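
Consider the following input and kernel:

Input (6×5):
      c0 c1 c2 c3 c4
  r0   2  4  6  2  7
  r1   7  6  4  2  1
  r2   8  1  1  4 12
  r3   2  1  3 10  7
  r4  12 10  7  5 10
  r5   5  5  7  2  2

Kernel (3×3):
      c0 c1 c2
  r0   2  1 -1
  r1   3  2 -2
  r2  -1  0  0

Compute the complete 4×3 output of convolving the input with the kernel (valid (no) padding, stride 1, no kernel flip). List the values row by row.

19 33 20
38 10 -7
6 -22 2
39 24 13

Output[0,0]: The receptive field on the input at this output position is [2 4 6 / 7 6 4 / 8 1 1]. Elementwise product with the kernel and sum: 2·2 + 4·1 + 6·-1 + 7·3 + 6·2 + 4·-2 + 8·-1.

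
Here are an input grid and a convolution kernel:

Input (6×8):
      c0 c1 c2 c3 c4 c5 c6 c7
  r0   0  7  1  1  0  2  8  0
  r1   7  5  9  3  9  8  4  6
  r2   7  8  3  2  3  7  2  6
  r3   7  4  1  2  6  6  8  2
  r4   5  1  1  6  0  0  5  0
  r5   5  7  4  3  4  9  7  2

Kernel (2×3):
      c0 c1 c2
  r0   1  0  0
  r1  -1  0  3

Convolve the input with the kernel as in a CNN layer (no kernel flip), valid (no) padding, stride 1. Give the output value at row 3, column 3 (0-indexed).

-4

The receptive field on the input at this output position is [2 6 6 / 6 0 0]. Elementwise product with the kernel and sum: 2·1 + 6·-1 + 0·3.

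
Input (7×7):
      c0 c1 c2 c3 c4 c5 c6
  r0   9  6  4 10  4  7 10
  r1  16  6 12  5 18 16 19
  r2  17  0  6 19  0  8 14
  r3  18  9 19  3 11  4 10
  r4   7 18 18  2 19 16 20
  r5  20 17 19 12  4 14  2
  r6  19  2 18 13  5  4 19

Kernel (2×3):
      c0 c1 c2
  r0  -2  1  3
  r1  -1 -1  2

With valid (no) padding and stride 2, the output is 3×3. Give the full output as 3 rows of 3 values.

Output[0,0]: The receptive field on the input at this output position is [9 6 4 / 16 6 12]. Elementwise product with the kernel and sum: 9·-2 + 6·1 + 4·3 + 16·-1 + 6·-1 + 12·2.
Output[0,1]: The receptive field on the input at this output position is [4 10 4 / 12 5 18]. Elementwise product with the kernel and sum: 4·-2 + 10·1 + 4·3 + 12·-1 + 5·-1 + 18·2.

2 33 33
-5 7 55
59 0 24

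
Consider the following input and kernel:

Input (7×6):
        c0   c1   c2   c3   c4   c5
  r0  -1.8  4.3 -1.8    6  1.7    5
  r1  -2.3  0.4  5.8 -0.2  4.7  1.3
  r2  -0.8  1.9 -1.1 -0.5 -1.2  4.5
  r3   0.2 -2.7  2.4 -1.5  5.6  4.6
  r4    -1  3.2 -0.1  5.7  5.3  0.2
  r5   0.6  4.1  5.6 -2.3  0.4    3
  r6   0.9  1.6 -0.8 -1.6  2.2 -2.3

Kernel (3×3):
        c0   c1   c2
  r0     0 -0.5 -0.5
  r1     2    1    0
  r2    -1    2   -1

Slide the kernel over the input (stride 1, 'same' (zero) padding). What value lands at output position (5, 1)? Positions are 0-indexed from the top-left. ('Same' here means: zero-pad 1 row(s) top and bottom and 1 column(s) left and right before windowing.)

The receptive field on the zero-padded input at this output position is [-1 3.2 -0.1 / 0.6 4.1 5.6 / 0.9 1.6 -0.8]. Elementwise product with the kernel and sum: 3.2·-0.5 + -0.1·-0.5 + 0.6·2 + 4.1·1 + 0.9·-1 + 1.6·2 + -0.8·-1.

6.85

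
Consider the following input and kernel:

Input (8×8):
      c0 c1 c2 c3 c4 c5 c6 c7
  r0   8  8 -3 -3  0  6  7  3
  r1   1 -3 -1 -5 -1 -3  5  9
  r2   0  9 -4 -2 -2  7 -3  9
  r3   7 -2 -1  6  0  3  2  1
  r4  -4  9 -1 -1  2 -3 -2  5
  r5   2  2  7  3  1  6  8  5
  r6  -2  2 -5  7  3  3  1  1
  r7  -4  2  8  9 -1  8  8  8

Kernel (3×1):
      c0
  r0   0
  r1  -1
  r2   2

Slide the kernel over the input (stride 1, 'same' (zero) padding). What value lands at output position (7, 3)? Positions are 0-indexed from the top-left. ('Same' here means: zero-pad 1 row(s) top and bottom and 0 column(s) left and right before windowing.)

-9

The receptive field on the zero-padded input at this output position is [7 / 9 / 0]. Elementwise product with the kernel and sum: 9·-1 + 0·2.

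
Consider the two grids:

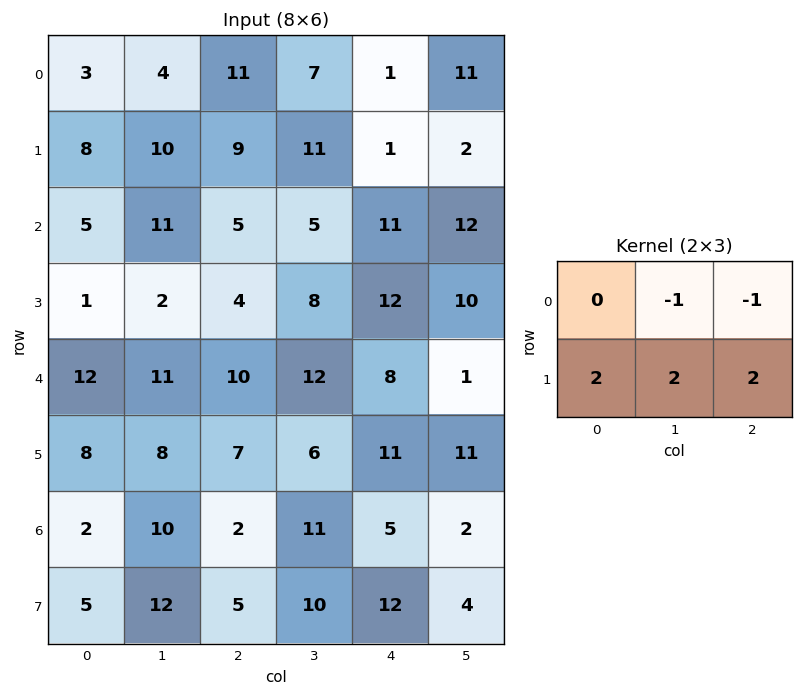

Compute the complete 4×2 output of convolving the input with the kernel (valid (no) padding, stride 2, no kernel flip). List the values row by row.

39 34
-2 32
25 28
32 38

Output[0,0]: The receptive field on the input at this output position is [3 4 11 / 8 10 9]. Elementwise product with the kernel and sum: 4·-1 + 11·-1 + 8·2 + 10·2 + 9·2.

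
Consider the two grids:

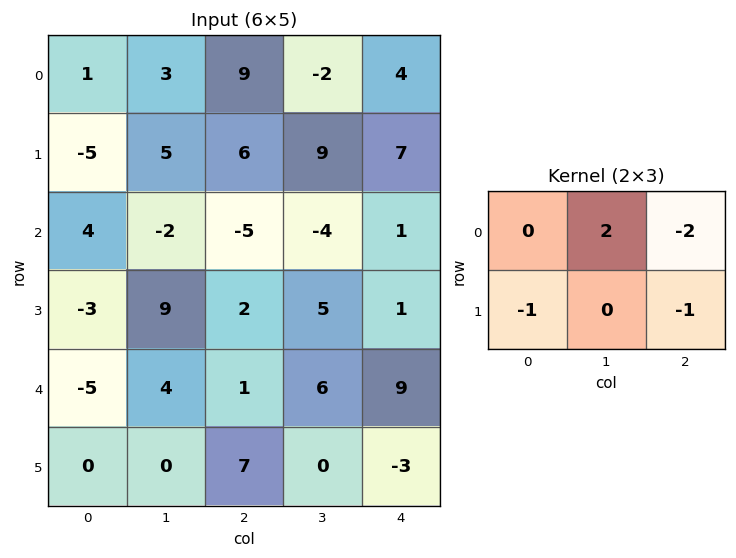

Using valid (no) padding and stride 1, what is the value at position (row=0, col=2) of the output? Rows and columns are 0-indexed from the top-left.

-25

The receptive field on the input at this output position is [9 -2 4 / 6 9 7]. Elementwise product with the kernel and sum: -2·2 + 4·-2 + 6·-1 + 7·-1.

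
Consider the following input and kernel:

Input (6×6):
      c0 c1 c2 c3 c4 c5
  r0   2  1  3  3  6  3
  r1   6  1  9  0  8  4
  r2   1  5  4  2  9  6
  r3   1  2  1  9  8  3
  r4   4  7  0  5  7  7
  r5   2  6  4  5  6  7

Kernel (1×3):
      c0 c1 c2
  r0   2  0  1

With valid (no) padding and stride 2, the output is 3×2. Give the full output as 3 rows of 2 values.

Output[0,0]: The receptive field on the input at this output position is [2 1 3]. Elementwise product with the kernel and sum: 2·2 + 3·1.

7 12
6 17
8 7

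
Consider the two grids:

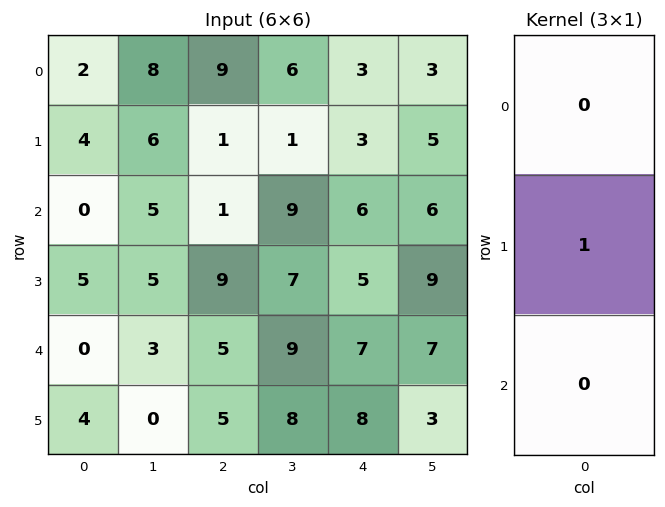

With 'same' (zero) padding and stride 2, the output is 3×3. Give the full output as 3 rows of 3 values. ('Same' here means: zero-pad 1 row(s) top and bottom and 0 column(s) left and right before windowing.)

Output[0,0]: The receptive field on the zero-padded input at this output position is [0 / 2 / 4]. Elementwise product with the kernel and sum: 2·1.

2 9 3
0 1 6
0 5 7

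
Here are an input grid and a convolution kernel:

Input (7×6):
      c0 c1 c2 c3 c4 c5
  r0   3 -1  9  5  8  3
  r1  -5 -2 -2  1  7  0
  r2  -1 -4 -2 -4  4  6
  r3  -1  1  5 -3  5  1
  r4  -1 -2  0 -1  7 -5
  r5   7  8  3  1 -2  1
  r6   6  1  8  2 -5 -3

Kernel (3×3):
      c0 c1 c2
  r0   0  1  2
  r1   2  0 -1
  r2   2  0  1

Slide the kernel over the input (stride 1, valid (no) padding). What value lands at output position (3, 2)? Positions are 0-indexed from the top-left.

4

The receptive field on the input at this output position is [5 -3 5 / 0 -1 7 / 3 1 -2]. Elementwise product with the kernel and sum: -3·1 + 5·2 + 0·2 + 7·-1 + 3·2 + -2·1.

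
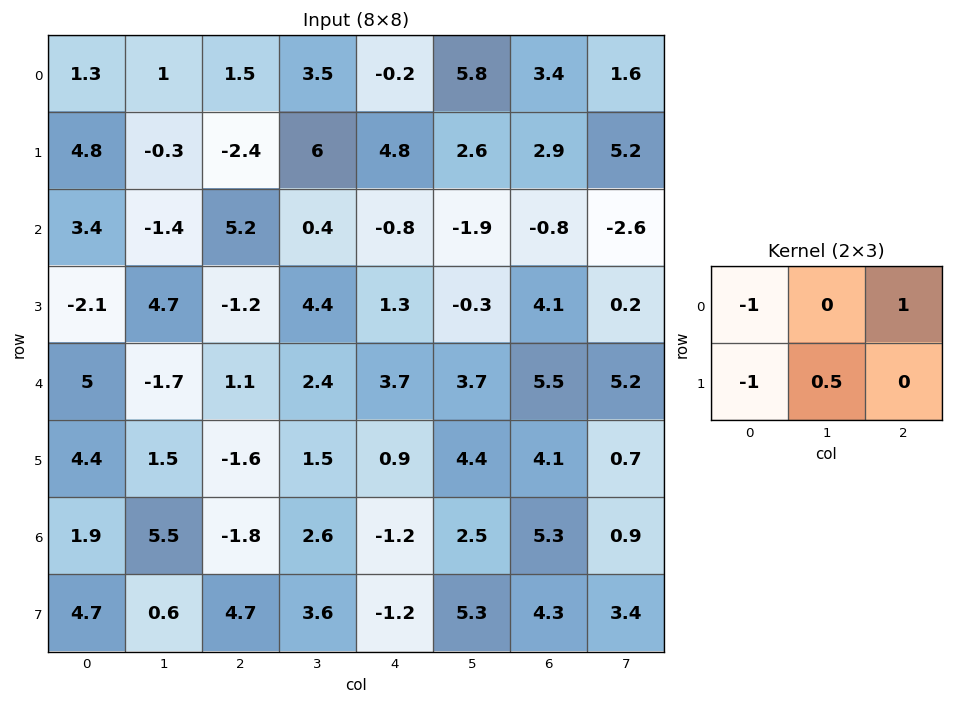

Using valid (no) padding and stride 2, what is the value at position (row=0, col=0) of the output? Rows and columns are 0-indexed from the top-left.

-4.75

The receptive field on the input at this output position is [1.3 1 1.5 / 4.8 -0.3 -2.4]. Elementwise product with the kernel and sum: 1.3·-1 + 1.5·1 + 4.8·-1 + -0.3·0.5.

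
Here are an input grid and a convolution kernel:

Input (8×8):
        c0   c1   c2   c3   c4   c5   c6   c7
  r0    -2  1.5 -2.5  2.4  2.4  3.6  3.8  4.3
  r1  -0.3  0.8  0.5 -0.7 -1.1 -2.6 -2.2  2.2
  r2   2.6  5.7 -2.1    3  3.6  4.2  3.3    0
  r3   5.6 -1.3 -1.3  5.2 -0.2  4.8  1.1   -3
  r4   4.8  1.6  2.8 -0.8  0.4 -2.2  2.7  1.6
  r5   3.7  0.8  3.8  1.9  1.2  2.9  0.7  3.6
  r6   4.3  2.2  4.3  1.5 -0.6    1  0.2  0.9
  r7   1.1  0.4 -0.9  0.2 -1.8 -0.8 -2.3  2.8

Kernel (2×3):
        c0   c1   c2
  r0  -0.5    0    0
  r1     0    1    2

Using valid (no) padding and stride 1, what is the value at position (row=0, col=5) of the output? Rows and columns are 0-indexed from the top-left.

0.4

The receptive field on the input at this output position is [3.6 3.8 4.3 / -2.6 -2.2 2.2]. Elementwise product with the kernel and sum: 3.6·-0.5 + -2.2·1 + 2.2·2.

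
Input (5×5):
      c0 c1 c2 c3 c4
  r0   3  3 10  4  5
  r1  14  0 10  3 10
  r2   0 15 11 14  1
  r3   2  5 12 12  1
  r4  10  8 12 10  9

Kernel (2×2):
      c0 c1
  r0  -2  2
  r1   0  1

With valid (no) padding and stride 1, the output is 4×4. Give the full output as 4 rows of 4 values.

Output[0,0]: The receptive field on the input at this output position is [3 3 / 14 0]. Elementwise product with the kernel and sum: 3·-2 + 3·2 + 0·1.

0 24 -9 12
-13 31 0 15
35 4 18 -25
14 26 10 -13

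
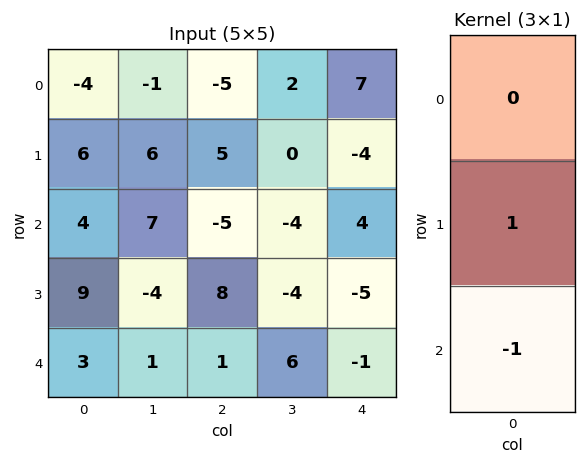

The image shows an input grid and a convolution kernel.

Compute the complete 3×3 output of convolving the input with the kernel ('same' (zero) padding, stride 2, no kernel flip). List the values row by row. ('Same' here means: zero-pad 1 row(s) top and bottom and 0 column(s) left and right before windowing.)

Output[0,0]: The receptive field on the zero-padded input at this output position is [0 / -4 / 6]. Elementwise product with the kernel and sum: -4·1 + 6·-1.

-10 -10 11
-5 -13 9
3 1 -1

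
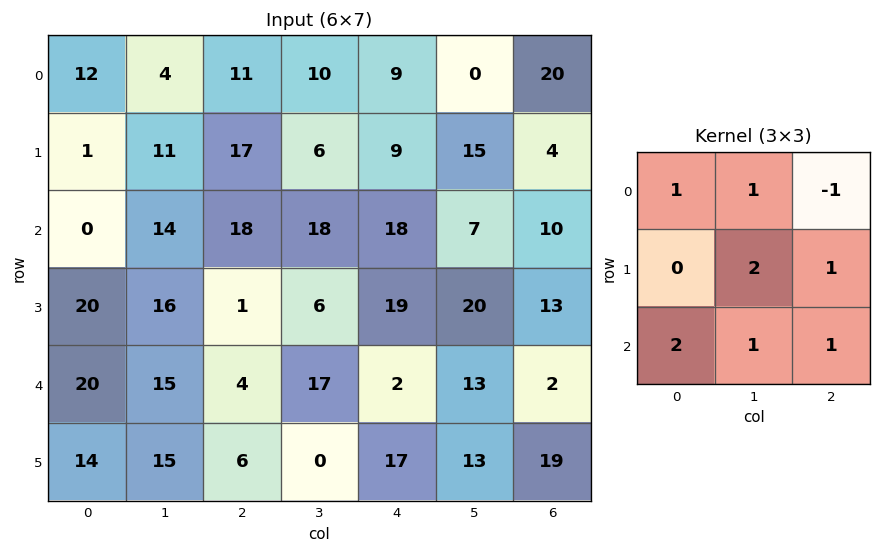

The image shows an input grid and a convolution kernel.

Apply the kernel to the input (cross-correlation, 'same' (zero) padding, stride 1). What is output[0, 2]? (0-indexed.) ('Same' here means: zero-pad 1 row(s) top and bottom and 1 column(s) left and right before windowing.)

The receptive field on the zero-padded input at this output position is [0 0 0 / 4 11 10 / 11 17 6]. Elementwise product with the kernel and sum: 0·1 + 0·1 + 0·-1 + 11·2 + 10·1 + 11·2 + 17·1 + 6·1.

77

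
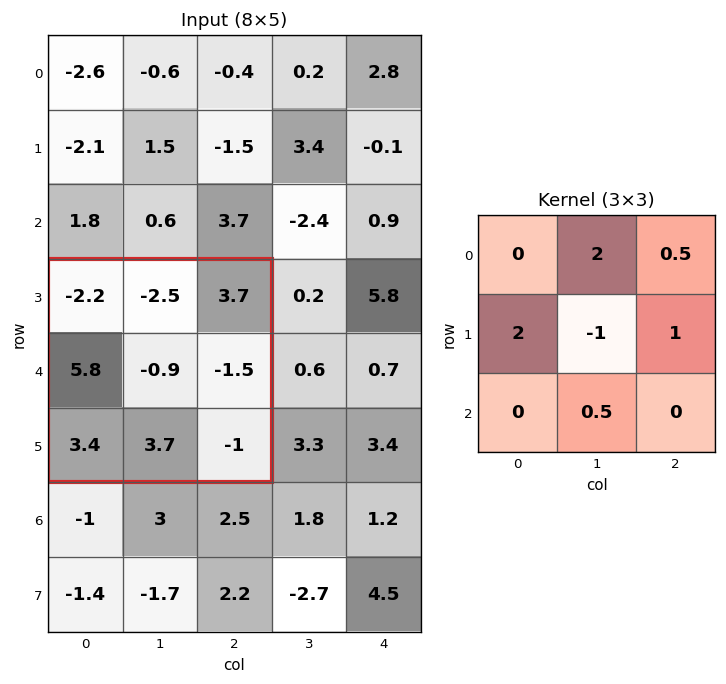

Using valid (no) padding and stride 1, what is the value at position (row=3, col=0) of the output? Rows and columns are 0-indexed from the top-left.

9.7

The receptive field on the input at this output position is [-2.2 -2.5 3.7 / 5.8 -0.9 -1.5 / 3.4 3.7 -1]. Elementwise product with the kernel and sum: -2.5·2 + 3.7·0.5 + 5.8·2 + -0.9·-1 + -1.5·1 + 3.7·0.5.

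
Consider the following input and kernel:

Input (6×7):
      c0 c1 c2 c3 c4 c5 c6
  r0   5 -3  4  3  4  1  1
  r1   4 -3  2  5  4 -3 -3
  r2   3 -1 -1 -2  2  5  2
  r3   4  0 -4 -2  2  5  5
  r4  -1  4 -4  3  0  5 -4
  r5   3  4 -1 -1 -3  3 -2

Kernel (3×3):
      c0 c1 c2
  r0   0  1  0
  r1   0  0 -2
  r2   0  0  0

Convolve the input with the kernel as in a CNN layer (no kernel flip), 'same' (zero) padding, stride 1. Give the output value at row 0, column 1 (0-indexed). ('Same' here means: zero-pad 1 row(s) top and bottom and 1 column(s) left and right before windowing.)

-8

The receptive field on the zero-padded input at this output position is [0 0 0 / 5 -3 4 / 4 -3 2]. Elementwise product with the kernel and sum: 0·1 + 4·-2.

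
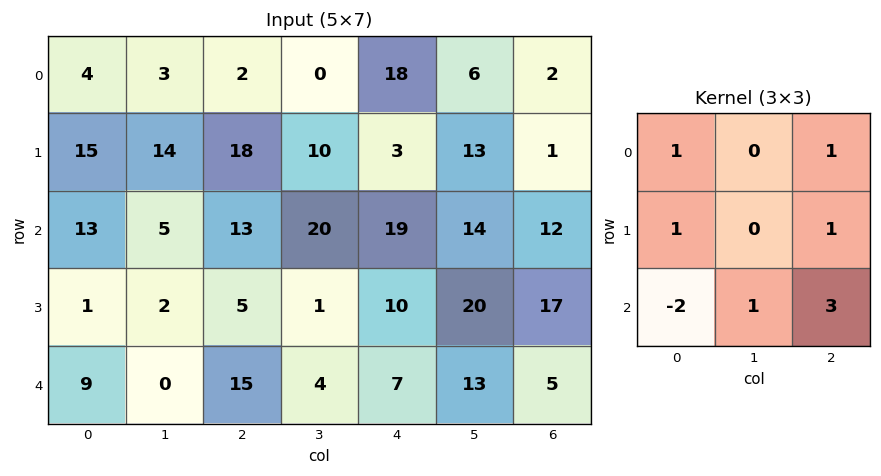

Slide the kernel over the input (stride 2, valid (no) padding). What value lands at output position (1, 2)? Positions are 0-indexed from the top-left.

The receptive field on the input at this output position is [19 14 12 / 10 20 17 / 7 13 5]. Elementwise product with the kernel and sum: 19·1 + 12·1 + 10·1 + 17·1 + 7·-2 + 13·1 + 5·3.

72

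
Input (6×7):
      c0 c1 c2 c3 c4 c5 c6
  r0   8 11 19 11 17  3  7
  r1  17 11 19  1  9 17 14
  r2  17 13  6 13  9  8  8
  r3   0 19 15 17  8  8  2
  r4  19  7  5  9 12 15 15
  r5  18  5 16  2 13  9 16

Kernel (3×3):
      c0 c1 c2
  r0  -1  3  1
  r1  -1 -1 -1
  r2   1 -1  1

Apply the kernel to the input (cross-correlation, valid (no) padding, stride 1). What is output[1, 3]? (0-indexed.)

The receptive field on the input at this output position is [1 9 17 / 13 9 8 / 17 8 8]. Elementwise product with the kernel and sum: 1·-1 + 9·3 + 17·1 + 13·-1 + 9·-1 + 8·-1 + 17·1 + 8·-1 + 8·1.

30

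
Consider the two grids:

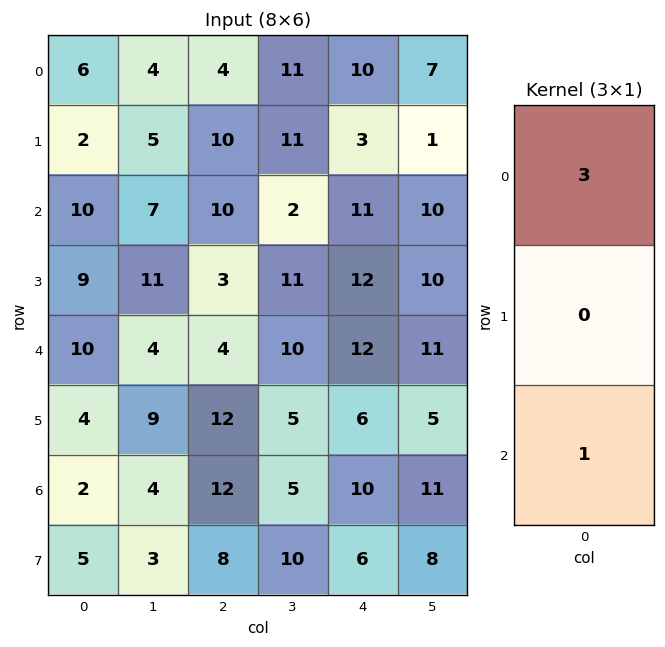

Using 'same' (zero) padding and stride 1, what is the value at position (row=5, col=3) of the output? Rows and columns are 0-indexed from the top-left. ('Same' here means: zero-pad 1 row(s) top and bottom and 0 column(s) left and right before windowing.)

35

The receptive field on the zero-padded input at this output position is [10 / 5 / 5]. Elementwise product with the kernel and sum: 10·3 + 5·1.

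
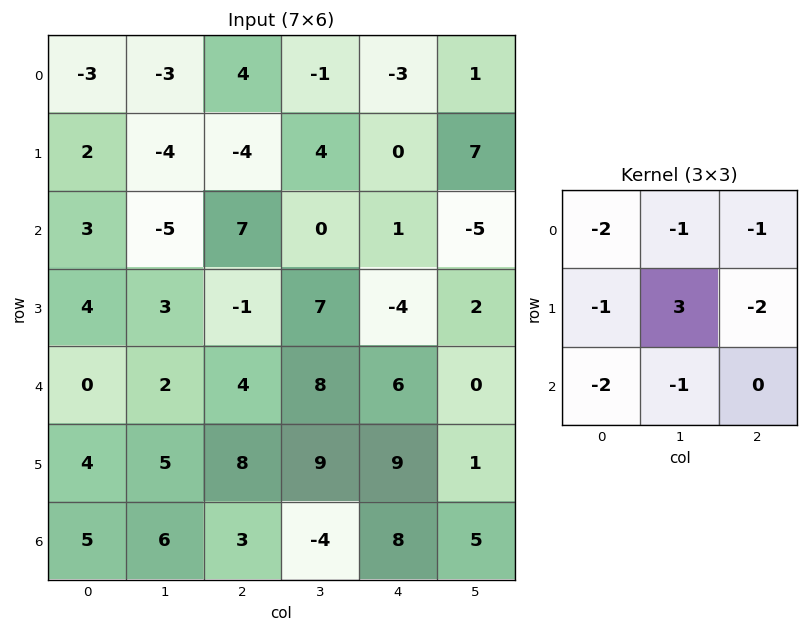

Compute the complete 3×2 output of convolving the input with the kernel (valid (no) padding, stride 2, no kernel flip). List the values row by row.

Output[0,0]: The receptive field on the input at this output position is [-3 -3 4 / 2 -4 -4 / 3 -5 7]. Elementwise product with the kernel and sum: -3·-2 + -3·-1 + 4·-1 + 2·-1 + -4·3 + -4·-2 + 3·-2 + -5·-1.
Output[0,1]: The receptive field on the input at this output position is [4 -1 -3 / -4 4 0 / 7 0 1]. Elementwise product with the kernel and sum: 4·-2 + -1·-1 + -3·-1 + -4·-1 + 4·3 + 0·-2 + 7·-2 + 0·-1.

-2 -2
-3 -1
-27 -23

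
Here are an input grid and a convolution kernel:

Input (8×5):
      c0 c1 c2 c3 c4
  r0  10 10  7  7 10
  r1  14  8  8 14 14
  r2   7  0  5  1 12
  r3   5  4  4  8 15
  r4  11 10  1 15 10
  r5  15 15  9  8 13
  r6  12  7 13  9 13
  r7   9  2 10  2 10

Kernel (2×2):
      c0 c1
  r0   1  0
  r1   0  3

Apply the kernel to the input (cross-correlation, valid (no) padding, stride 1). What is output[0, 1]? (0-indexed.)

34

The receptive field on the input at this output position is [10 7 / 8 8]. Elementwise product with the kernel and sum: 10·1 + 8·3.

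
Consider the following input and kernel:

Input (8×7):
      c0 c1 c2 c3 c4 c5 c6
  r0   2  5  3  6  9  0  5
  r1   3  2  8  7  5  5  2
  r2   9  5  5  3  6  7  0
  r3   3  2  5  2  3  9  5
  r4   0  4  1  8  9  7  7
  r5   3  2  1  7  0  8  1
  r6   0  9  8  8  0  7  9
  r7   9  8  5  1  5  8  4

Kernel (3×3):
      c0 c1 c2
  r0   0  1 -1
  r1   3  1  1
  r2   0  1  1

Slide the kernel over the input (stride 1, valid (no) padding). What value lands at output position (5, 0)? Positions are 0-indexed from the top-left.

31

The receptive field on the input at this output position is [3 2 1 / 0 9 8 / 9 8 5]. Elementwise product with the kernel and sum: 2·1 + 1·-1 + 0·3 + 9·1 + 8·1 + 8·1 + 5·1.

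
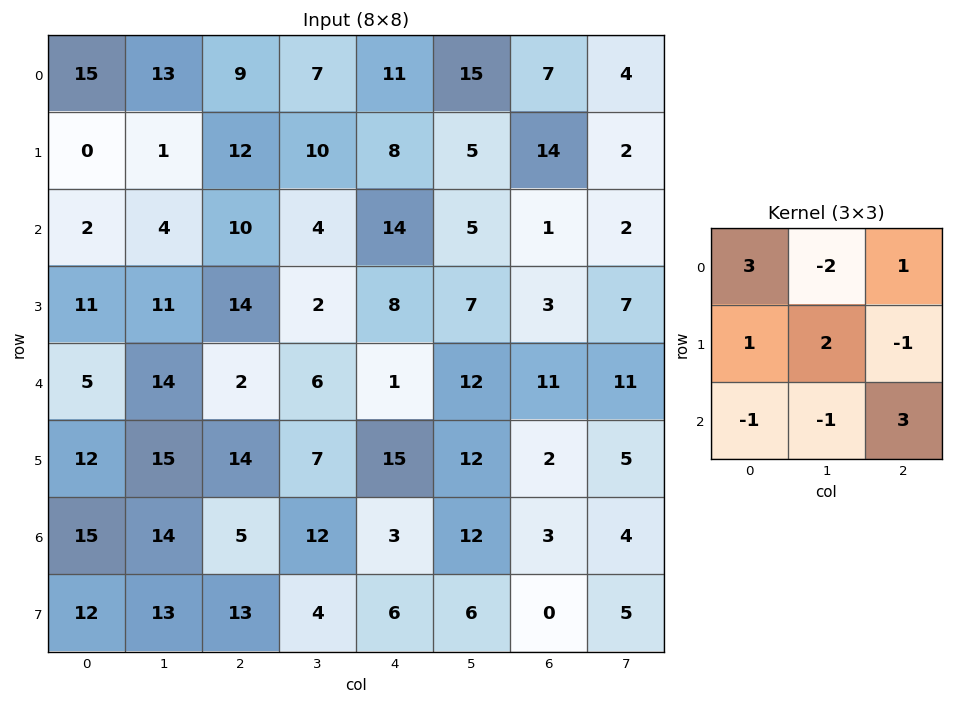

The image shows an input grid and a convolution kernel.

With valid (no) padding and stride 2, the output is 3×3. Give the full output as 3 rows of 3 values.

Output[0,0]: The receptive field on the input at this output position is [15 13 9 / 0 1 12 / 2 4 10]. Elementwise product with the kernel and sum: 15·3 + 13·-2 + 9·1 + 0·1 + 1·2 + 12·-1 + 2·-1 + 4·-1 + 10·3.
Output[0,1]: The receptive field on the input at this output position is [9 7 11 / 12 10 8 / 10 4 14]. Elementwise product with the kernel and sum: 9·3 + 7·-2 + 11·1 + 12·1 + 10·2 + 8·-1 + 10·-1 + 4·-1 + 14·3.

42 76 -2
14 41 72
3 0 21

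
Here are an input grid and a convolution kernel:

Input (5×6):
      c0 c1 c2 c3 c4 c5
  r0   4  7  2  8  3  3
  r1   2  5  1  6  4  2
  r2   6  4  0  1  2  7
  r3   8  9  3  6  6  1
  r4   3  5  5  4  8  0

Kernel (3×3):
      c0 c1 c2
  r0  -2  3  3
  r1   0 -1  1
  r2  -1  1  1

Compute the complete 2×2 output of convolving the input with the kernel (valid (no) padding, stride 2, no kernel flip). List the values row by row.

13 30
1 16

Output[0,0]: The receptive field on the input at this output position is [4 7 2 / 2 5 1 / 6 4 0]. Elementwise product with the kernel and sum: 4·-2 + 7·3 + 2·3 + 5·-1 + 1·1 + 6·-1 + 4·1 + 0·1.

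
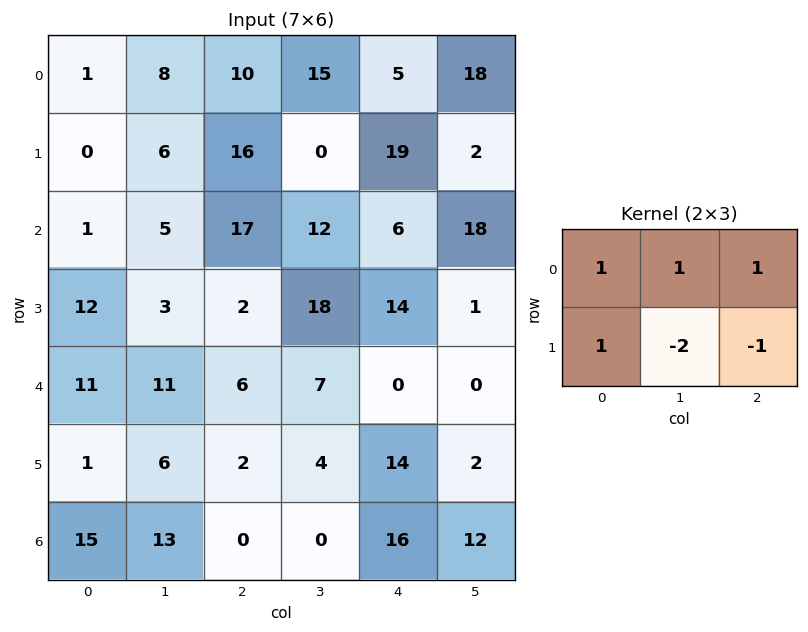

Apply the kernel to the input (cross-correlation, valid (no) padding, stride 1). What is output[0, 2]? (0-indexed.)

27

The receptive field on the input at this output position is [10 15 5 / 16 0 19]. Elementwise product with the kernel and sum: 10·1 + 15·1 + 5·1 + 16·1 + 0·-2 + 19·-1.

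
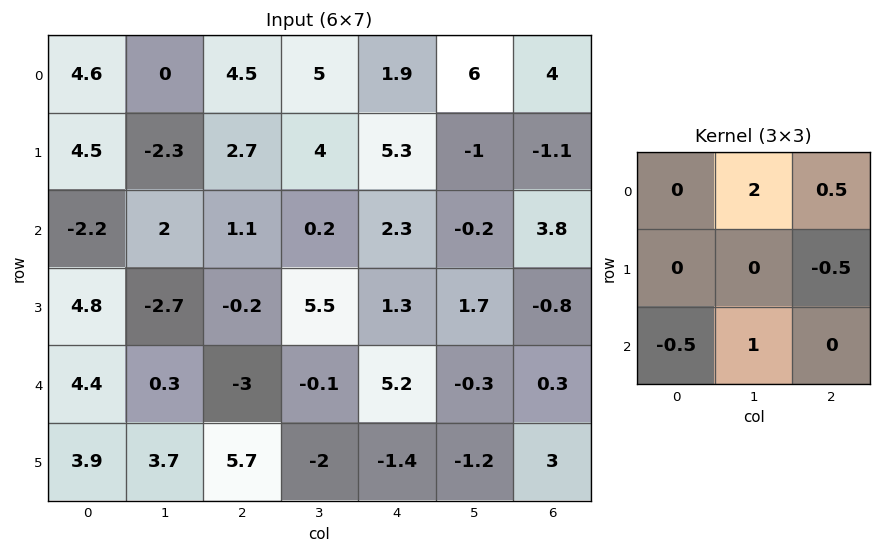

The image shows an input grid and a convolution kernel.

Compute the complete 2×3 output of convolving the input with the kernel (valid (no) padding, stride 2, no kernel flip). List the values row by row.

Output[0,0]: The receptive field on the input at this output position is [4.6 0 4.5 / 4.5 -2.3 2.7 / -2.2 2 1.1]. Elementwise product with the kernel and sum: 0·2 + 4.5·0.5 + 2.7·-0.5 + -2.2·-0.5 + 2·1.
Output[0,1]: The receptive field on the input at this output position is [4.5 5 1.9 / 2.7 4 5.3 / 1.1 0.2 2.3]. Elementwise product with the kernel and sum: 5·2 + 1.9·0.5 + 5.3·-0.5 + 1.1·-0.5 + 0.2·1.

4 7.95 13.2
2.75 2.3 -1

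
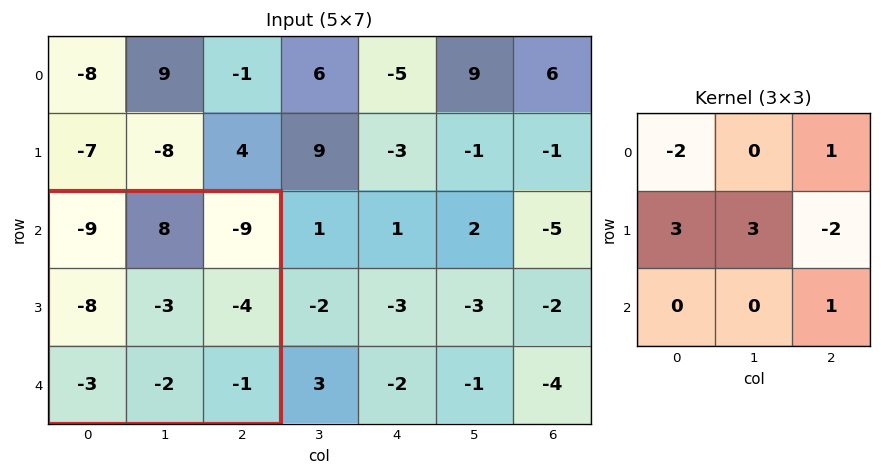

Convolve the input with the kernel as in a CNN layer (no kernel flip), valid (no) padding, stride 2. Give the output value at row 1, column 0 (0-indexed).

The receptive field on the input at this output position is [-9 8 -9 / -8 -3 -4 / -3 -2 -1]. Elementwise product with the kernel and sum: -9·-2 + -9·1 + -8·3 + -3·3 + -4·-2 + -1·1.

-17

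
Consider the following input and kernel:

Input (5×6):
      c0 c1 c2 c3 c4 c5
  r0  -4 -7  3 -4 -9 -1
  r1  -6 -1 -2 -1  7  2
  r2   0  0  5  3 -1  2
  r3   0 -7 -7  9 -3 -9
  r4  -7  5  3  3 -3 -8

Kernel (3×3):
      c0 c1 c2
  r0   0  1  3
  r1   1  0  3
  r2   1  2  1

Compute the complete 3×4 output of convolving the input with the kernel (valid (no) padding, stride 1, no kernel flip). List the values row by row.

Output[0,0]: The receptive field on the input at this output position is [-4 -7 3 / -6 -1 -2 / 0 0 5]. Elementwise product with the kernel and sum: -7·1 + 3·3 + -6·1 + -2·3 + 0·1 + 0·2 + 5·1.

-5 0 -2 -4
-13 -8 30 16
0 48 -10 -24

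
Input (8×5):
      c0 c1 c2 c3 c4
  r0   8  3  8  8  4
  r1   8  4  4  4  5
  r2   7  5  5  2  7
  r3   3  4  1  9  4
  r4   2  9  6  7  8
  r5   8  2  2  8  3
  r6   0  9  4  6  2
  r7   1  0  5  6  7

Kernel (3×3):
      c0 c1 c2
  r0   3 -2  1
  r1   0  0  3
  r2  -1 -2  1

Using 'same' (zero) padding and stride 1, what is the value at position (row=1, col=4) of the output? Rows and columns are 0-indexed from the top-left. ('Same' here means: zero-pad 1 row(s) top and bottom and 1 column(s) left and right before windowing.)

0

The receptive field on the zero-padded input at this output position is [8 4 0 / 4 5 0 / 2 7 0]. Elementwise product with the kernel and sum: 8·3 + 4·-2 + 0·1 + 0·3 + 2·-1 + 7·-2 + 0·1.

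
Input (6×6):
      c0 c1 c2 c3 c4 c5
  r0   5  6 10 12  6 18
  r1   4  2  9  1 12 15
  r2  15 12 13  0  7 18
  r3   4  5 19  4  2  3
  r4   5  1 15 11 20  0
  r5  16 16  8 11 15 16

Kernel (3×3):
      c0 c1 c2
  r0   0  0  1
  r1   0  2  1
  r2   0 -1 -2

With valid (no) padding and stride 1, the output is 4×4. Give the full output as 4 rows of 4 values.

Output[0,0]: The receptive field on the input at this output position is [5 6 10 / 4 2 9 / 15 12 13]. Elementwise product with the kernel and sum: 10·1 + 2·2 + 9·1 + 12·-1 + 13·-2.
Output[0,1]: The receptive field on the input at this output position is [6 10 12 / 2 9 1 / 12 13 0]. Elementwise product with the kernel and sum: 12·1 + 9·2 + 1·1 + 13·-1 + 0·-2.

-15 18 6 14
3 0 11 39
11 5 -34 5
4 15 3 -4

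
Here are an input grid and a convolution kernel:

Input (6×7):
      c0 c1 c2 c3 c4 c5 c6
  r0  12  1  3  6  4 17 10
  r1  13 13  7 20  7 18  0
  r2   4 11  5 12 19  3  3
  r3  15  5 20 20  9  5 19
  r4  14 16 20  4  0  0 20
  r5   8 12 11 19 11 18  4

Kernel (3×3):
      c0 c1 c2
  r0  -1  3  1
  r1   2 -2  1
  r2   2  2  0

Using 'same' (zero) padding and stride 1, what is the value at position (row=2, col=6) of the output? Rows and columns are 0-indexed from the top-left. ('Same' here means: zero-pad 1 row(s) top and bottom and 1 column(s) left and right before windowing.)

30

The receptive field on the zero-padded input at this output position is [18 0 0 / 3 3 0 / 5 19 0]. Elementwise product with the kernel and sum: 18·-1 + 0·3 + 0·1 + 3·2 + 3·-2 + 0·1 + 5·2 + 19·2.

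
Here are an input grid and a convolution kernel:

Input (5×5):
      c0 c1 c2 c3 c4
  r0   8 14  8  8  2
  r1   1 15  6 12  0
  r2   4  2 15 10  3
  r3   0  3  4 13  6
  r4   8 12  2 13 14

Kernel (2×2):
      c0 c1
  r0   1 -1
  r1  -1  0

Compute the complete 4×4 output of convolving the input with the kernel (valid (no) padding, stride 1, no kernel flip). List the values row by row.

Output[0,0]: The receptive field on the input at this output position is [8 14 / 1 15]. Elementwise product with the kernel and sum: 8·1 + 14·-1 + 1·-1.

-7 -9 -6 -6
-18 7 -21 2
2 -16 1 -6
-11 -13 -11 -6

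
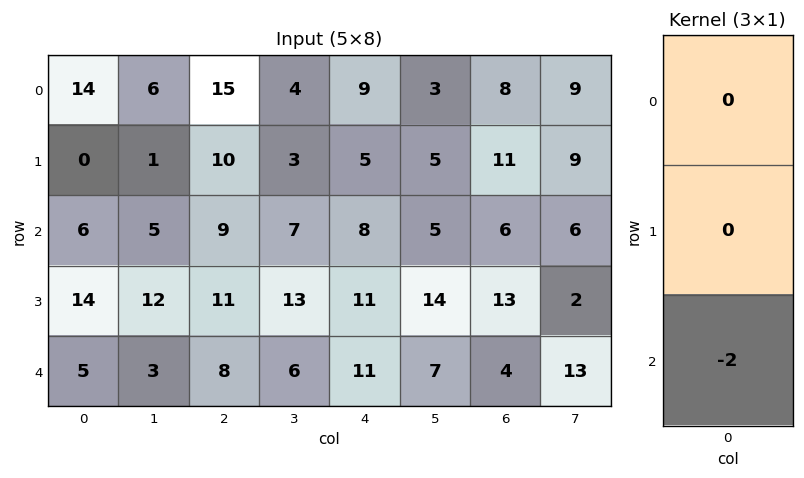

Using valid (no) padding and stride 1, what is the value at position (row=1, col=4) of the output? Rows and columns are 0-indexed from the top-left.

-22

The receptive field on the input at this output position is [5 / 8 / 11]. Elementwise product with the kernel and sum: 11·-2.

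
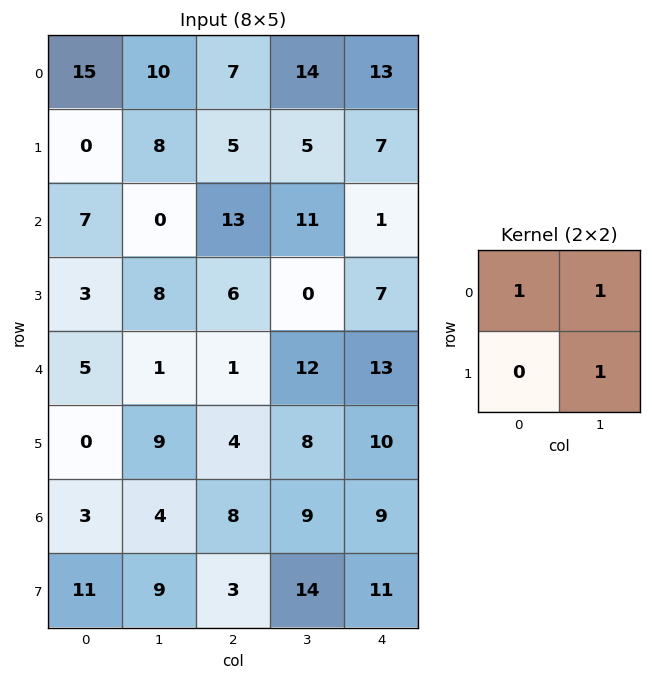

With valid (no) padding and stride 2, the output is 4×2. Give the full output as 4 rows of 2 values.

Output[0,0]: The receptive field on the input at this output position is [15 10 / 0 8]. Elementwise product with the kernel and sum: 15·1 + 10·1 + 8·1.

33 26
15 24
15 21
16 31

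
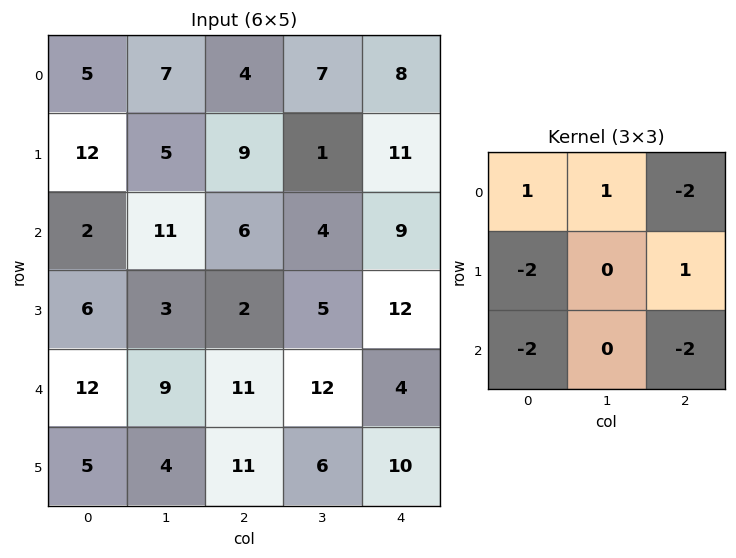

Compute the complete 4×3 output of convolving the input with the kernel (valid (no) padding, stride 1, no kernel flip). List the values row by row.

-27 -42 -42
-15 -22 -43
-55 -34 -30
-40 -31 -77

Output[0,0]: The receptive field on the input at this output position is [5 7 4 / 12 5 9 / 2 11 6]. Elementwise product with the kernel and sum: 5·1 + 7·1 + 4·-2 + 12·-2 + 9·1 + 2·-2 + 6·-2.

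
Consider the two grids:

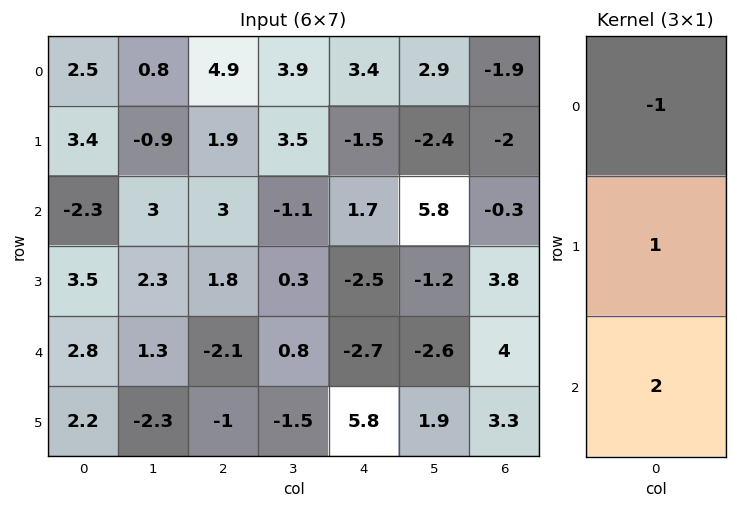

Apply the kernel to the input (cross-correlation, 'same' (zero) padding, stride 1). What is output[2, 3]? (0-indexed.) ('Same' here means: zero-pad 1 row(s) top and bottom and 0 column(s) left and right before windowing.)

The receptive field on the zero-padded input at this output position is [3.5 / -1.1 / 0.3]. Elementwise product with the kernel and sum: 3.5·-1 + -1.1·1 + 0.3·2.

-4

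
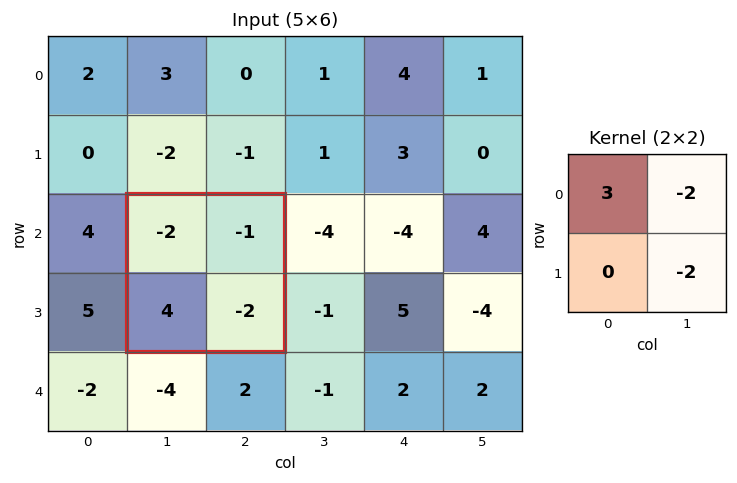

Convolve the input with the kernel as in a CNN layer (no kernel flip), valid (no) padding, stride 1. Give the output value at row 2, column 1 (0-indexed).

0

The receptive field on the input at this output position is [-2 -1 / 4 -2]. Elementwise product with the kernel and sum: -2·3 + -1·-2 + -2·-2.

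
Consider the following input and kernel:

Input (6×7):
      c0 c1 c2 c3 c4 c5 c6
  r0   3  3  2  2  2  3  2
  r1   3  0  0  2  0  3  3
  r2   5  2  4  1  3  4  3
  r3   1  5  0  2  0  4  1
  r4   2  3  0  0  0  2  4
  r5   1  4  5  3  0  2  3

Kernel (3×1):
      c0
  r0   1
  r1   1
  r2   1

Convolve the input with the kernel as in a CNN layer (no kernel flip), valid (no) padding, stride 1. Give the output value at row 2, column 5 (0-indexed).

The receptive field on the input at this output position is [4 / 4 / 2]. Elementwise product with the kernel and sum: 4·1 + 4·1 + 2·1.

10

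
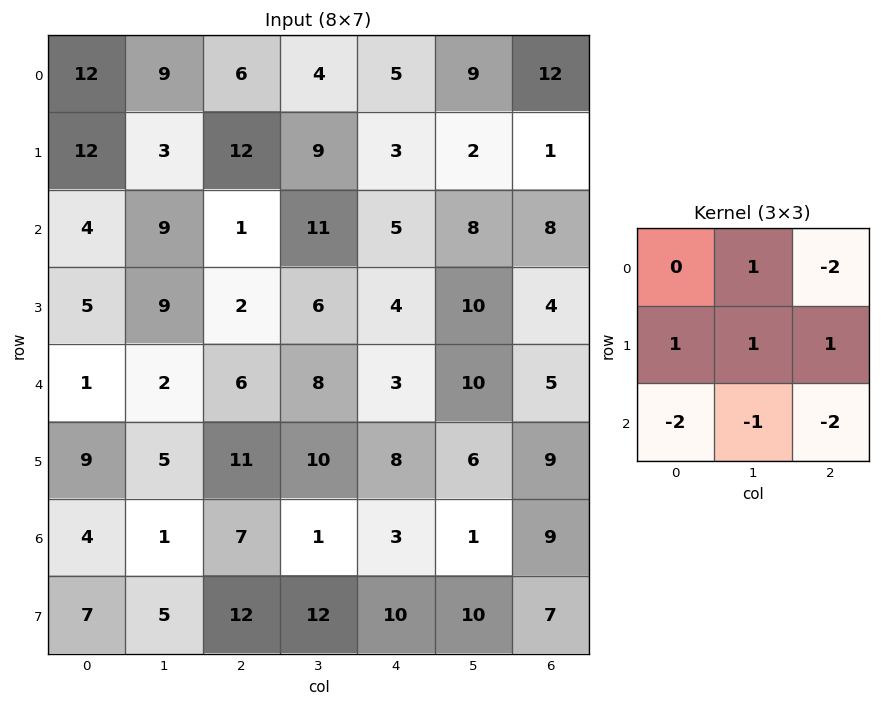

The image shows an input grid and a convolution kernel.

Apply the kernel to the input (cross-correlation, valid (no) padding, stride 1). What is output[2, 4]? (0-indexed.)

-16

The receptive field on the input at this output position is [5 8 8 / 4 10 4 / 3 10 5]. Elementwise product with the kernel and sum: 8·1 + 8·-2 + 4·1 + 10·1 + 4·1 + 3·-2 + 10·-1 + 5·-2.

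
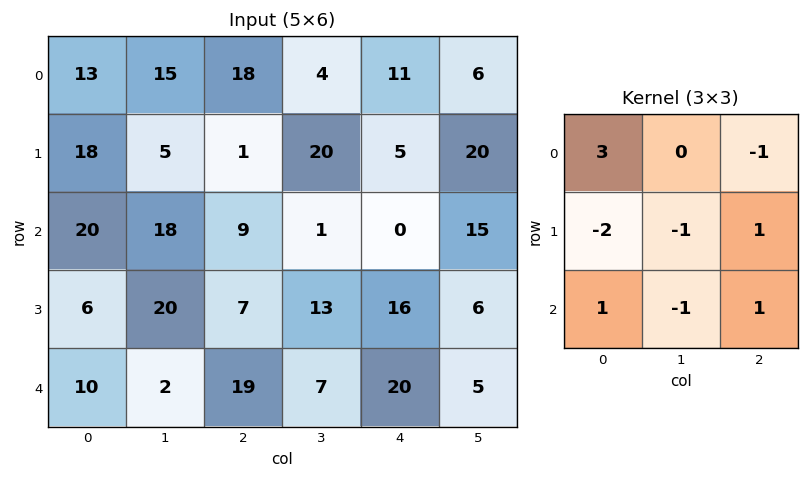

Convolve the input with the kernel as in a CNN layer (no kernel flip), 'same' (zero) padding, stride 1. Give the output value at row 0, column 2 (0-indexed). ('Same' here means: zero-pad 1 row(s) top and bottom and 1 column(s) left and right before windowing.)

-20

The receptive field on the zero-padded input at this output position is [0 0 0 / 15 18 4 / 5 1 20]. Elementwise product with the kernel and sum: 0·3 + 0·-1 + 15·-2 + 18·-1 + 4·1 + 5·1 + 1·-1 + 20·1.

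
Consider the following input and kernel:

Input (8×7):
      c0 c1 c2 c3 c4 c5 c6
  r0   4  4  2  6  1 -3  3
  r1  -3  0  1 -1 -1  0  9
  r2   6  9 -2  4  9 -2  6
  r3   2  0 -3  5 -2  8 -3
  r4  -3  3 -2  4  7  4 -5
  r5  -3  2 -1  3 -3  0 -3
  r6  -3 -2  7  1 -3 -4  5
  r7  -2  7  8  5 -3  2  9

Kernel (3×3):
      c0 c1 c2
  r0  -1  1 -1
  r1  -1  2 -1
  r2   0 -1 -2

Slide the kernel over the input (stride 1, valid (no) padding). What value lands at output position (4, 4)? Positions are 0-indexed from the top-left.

The receptive field on the input at this output position is [7 4 -5 / -3 0 -3 / -3 -4 5]. Elementwise product with the kernel and sum: 7·-1 + 4·1 + -5·-1 + -3·-1 + 0·2 + -3·-1 + -4·-1 + 5·-2.

2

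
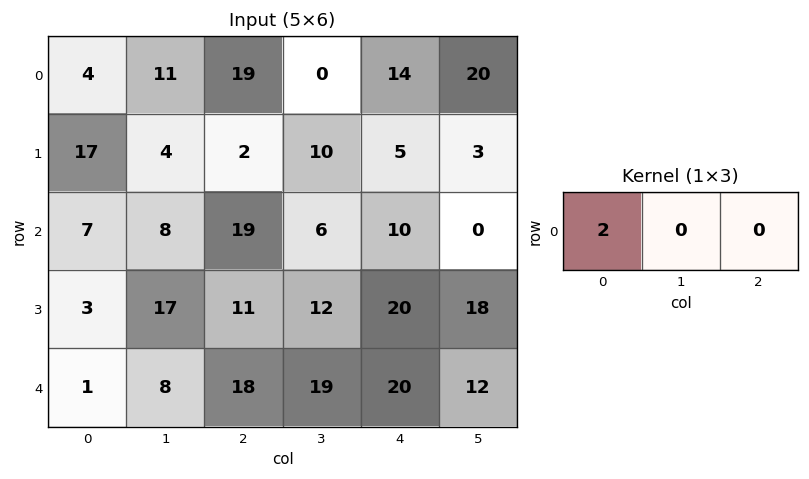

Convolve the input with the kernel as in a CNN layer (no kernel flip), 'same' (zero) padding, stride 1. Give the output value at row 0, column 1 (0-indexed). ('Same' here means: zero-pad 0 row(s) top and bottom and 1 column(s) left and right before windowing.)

8

The receptive field on the zero-padded input at this output position is [4 11 19]. Elementwise product with the kernel and sum: 4·2.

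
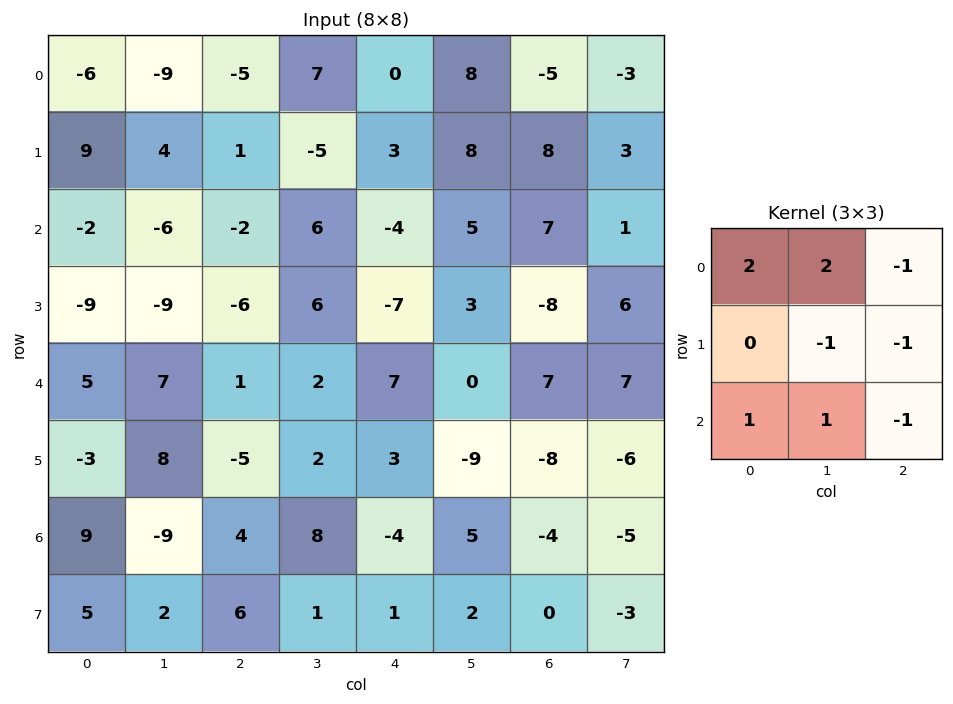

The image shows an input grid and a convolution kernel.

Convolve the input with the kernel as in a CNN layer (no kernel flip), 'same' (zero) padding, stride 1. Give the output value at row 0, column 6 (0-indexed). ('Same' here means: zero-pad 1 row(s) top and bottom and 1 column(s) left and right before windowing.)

The receptive field on the zero-padded input at this output position is [0 0 0 / 8 -5 -3 / 8 8 3]. Elementwise product with the kernel and sum: 0·2 + 0·2 + 0·-1 + -5·-1 + -3·-1 + 8·1 + 8·1 + 3·-1.

21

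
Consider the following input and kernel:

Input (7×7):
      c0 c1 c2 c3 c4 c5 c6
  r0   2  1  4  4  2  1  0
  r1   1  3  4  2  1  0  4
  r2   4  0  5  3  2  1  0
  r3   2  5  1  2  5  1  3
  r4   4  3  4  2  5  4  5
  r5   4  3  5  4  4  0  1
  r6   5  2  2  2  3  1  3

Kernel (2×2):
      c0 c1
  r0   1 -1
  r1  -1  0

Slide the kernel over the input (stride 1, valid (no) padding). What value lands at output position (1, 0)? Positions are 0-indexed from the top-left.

-6

The receptive field on the input at this output position is [1 3 / 4 0]. Elementwise product with the kernel and sum: 1·1 + 3·-1 + 4·-1.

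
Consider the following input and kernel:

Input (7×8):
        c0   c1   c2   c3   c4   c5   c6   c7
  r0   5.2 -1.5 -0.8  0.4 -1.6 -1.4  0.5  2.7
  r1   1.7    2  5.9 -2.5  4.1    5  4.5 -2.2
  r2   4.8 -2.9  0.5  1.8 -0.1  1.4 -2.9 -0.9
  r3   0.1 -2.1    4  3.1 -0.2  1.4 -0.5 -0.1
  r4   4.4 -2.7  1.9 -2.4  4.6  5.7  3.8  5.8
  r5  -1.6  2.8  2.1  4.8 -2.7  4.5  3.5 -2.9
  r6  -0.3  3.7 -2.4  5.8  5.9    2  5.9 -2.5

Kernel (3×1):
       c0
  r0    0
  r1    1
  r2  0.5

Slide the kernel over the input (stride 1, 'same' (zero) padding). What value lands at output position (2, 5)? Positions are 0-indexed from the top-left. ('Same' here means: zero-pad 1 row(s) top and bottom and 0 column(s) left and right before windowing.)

2.1

The receptive field on the zero-padded input at this output position is [5 / 1.4 / 1.4]. Elementwise product with the kernel and sum: 1.4·1 + 1.4·0.5.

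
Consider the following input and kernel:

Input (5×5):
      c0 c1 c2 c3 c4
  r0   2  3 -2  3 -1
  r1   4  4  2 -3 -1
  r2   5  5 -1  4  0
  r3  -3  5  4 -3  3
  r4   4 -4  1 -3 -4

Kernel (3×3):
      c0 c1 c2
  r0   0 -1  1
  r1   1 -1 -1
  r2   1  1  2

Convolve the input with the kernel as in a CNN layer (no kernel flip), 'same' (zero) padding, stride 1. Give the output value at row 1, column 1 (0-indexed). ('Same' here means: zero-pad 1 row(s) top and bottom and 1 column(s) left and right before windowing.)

1

The receptive field on the zero-padded input at this output position is [2 3 -2 / 4 4 2 / 5 5 -1]. Elementwise product with the kernel and sum: 3·-1 + -2·1 + 4·1 + 4·-1 + 2·-1 + 5·1 + 5·1 + -1·2.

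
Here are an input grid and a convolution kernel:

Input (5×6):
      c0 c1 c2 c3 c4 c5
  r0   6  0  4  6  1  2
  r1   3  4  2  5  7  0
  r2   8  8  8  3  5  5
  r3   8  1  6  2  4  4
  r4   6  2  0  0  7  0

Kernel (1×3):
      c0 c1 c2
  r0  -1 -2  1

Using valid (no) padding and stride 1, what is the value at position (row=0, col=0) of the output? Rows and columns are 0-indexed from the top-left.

-2

The receptive field on the input at this output position is [6 0 4]. Elementwise product with the kernel and sum: 6·-1 + 0·-2 + 4·1.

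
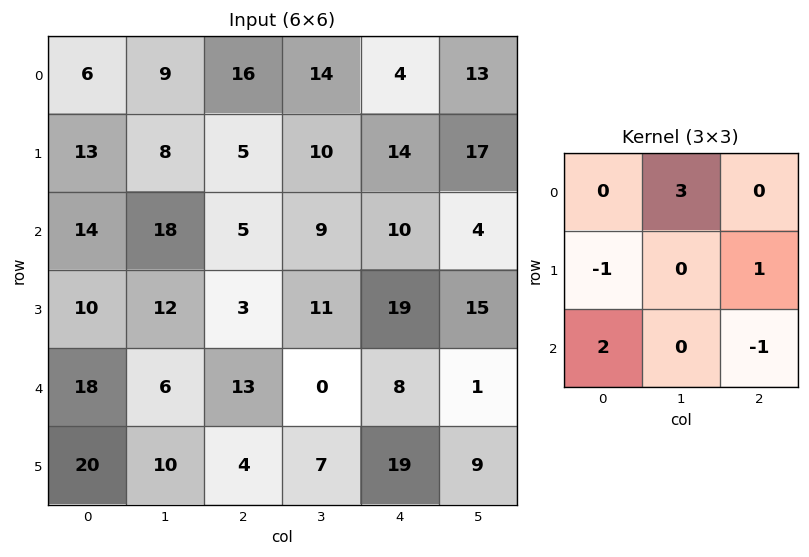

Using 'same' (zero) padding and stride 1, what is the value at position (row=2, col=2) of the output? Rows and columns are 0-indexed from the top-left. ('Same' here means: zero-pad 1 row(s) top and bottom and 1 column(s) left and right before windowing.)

19

The receptive field on the zero-padded input at this output position is [8 5 10 / 18 5 9 / 12 3 11]. Elementwise product with the kernel and sum: 5·3 + 18·-1 + 9·1 + 12·2 + 11·-1.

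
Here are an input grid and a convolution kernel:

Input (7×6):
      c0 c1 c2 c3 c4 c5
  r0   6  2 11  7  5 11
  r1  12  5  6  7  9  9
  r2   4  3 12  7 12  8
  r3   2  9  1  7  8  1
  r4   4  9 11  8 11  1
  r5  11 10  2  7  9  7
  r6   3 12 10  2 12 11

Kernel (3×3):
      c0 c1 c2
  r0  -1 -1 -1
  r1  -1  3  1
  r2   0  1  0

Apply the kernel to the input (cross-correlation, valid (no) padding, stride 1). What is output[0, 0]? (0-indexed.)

The receptive field on the input at this output position is [6 2 11 / 12 5 6 / 4 3 12]. Elementwise product with the kernel and sum: 6·-1 + 2·-1 + 11·-1 + 12·-1 + 5·3 + 6·1 + 3·1.

-7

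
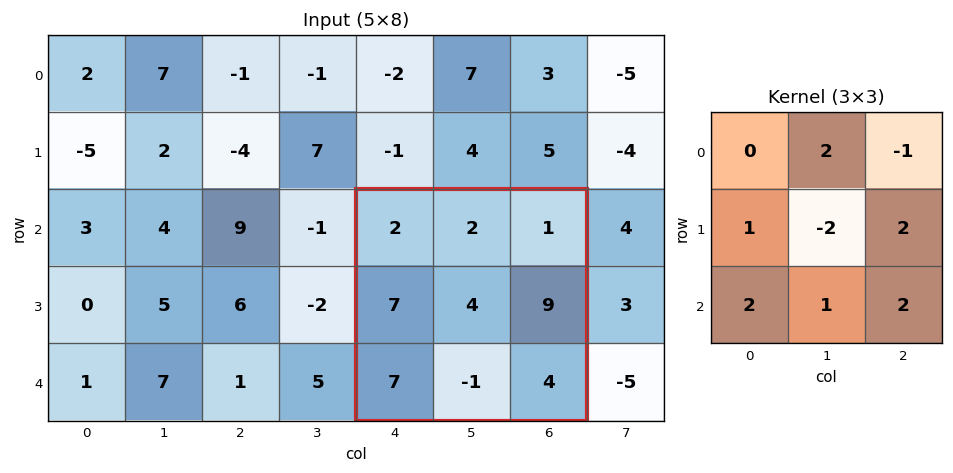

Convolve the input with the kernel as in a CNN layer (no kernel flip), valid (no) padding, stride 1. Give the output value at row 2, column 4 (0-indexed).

41

The receptive field on the input at this output position is [2 2 1 / 7 4 9 / 7 -1 4]. Elementwise product with the kernel and sum: 2·2 + 1·-1 + 7·1 + 4·-2 + 9·2 + 7·2 + -1·1 + 4·2.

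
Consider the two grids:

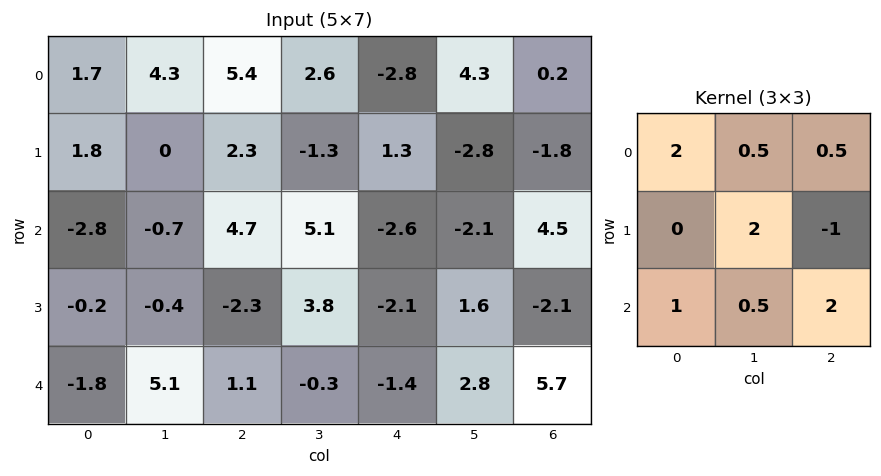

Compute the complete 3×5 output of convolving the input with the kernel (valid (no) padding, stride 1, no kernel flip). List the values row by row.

12.2 30.35 8.85 10.95 -1.8
-6.35 10.85 12.8 -0.5 -13.9
0.85 0.15 18.5 6.65 12.7

Output[0,0]: The receptive field on the input at this output position is [1.7 4.3 5.4 / 1.8 0 2.3 / -2.8 -0.7 4.7]. Elementwise product with the kernel and sum: 1.7·2 + 4.3·0.5 + 5.4·0.5 + 0·2 + 2.3·-1 + -2.8·1 + -0.7·0.5 + 4.7·2.
Output[0,1]: The receptive field on the input at this output position is [4.3 5.4 2.6 / 0 2.3 -1.3 / -0.7 4.7 5.1]. Elementwise product with the kernel and sum: 4.3·2 + 5.4·0.5 + 2.6·0.5 + 2.3·2 + -1.3·-1 + -0.7·1 + 4.7·0.5 + 5.1·2.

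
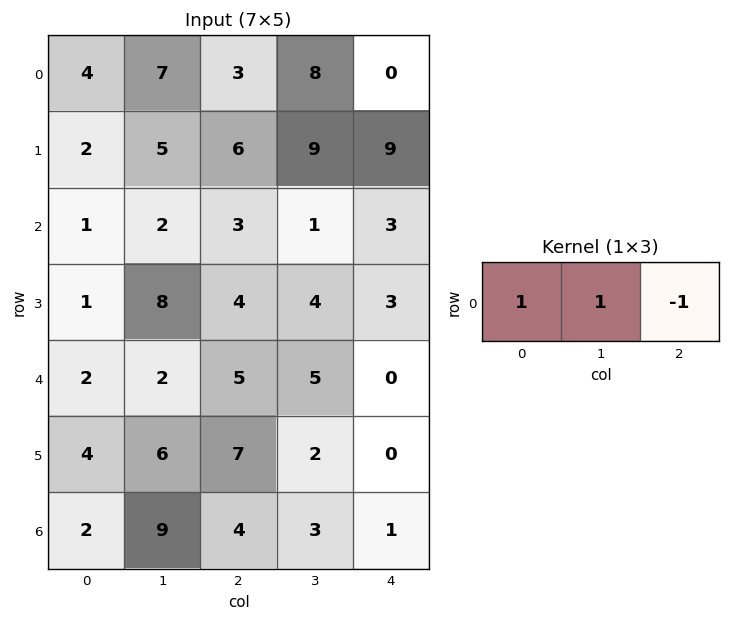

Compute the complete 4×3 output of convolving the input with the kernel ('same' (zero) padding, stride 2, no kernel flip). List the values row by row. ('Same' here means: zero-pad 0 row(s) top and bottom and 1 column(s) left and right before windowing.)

Output[0,0]: The receptive field on the zero-padded input at this output position is [0 4 7]. Elementwise product with the kernel and sum: 0·1 + 4·1 + 7·-1.
Output[0,1]: The receptive field on the zero-padded input at this output position is [7 3 8]. Elementwise product with the kernel and sum: 7·1 + 3·1 + 8·-1.

-3 2 8
-1 4 4
0 2 5
-7 10 4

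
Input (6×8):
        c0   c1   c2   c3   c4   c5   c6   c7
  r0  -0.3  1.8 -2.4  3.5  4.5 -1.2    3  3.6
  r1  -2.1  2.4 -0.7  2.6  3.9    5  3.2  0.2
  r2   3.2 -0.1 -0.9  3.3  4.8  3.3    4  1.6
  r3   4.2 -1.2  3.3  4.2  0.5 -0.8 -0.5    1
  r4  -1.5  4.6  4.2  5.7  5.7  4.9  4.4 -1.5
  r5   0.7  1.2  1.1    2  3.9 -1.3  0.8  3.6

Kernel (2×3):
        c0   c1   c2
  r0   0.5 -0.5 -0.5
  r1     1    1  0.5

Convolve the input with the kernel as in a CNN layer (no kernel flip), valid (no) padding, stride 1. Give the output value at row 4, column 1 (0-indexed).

The receptive field on the input at this output position is [4.6 4.2 5.7 / 1.2 1.1 2]. Elementwise product with the kernel and sum: 4.6·0.5 + 4.2·-0.5 + 5.7·-0.5 + 1.2·1 + 1.1·1 + 2·0.5.

0.65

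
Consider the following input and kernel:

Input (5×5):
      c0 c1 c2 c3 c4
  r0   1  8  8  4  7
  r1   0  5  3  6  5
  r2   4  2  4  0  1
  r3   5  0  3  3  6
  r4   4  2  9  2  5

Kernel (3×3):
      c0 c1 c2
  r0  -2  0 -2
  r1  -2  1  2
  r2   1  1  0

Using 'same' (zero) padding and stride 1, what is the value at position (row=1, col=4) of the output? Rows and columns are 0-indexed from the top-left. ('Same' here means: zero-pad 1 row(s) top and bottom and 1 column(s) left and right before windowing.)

-14

The receptive field on the zero-padded input at this output position is [4 7 0 / 6 5 0 / 0 1 0]. Elementwise product with the kernel and sum: 4·-2 + 0·-2 + 6·-2 + 5·1 + 0·2 + 0·1 + 1·1.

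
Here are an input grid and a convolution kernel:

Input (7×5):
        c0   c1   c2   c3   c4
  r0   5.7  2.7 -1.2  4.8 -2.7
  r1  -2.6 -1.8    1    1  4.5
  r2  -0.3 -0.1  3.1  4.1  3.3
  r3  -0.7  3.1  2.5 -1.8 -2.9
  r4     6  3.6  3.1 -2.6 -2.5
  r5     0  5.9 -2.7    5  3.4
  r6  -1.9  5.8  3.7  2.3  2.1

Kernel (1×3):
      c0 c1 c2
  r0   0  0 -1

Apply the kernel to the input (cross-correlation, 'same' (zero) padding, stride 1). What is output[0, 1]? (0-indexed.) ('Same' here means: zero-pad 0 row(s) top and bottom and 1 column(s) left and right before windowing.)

1.2

The receptive field on the zero-padded input at this output position is [5.7 2.7 -1.2]. Elementwise product with the kernel and sum: -1.2·-1.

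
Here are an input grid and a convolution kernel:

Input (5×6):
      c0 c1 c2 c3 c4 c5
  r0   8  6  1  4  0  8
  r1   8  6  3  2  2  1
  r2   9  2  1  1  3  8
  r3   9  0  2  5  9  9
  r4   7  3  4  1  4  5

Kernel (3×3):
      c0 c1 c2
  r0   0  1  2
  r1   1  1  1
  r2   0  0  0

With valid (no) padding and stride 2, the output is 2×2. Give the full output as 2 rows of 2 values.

Output[0,0]: The receptive field on the input at this output position is [8 6 1 / 8 6 3 / 9 2 1]. Elementwise product with the kernel and sum: 6·1 + 1·2 + 8·1 + 6·1 + 3·1.

25 11
15 23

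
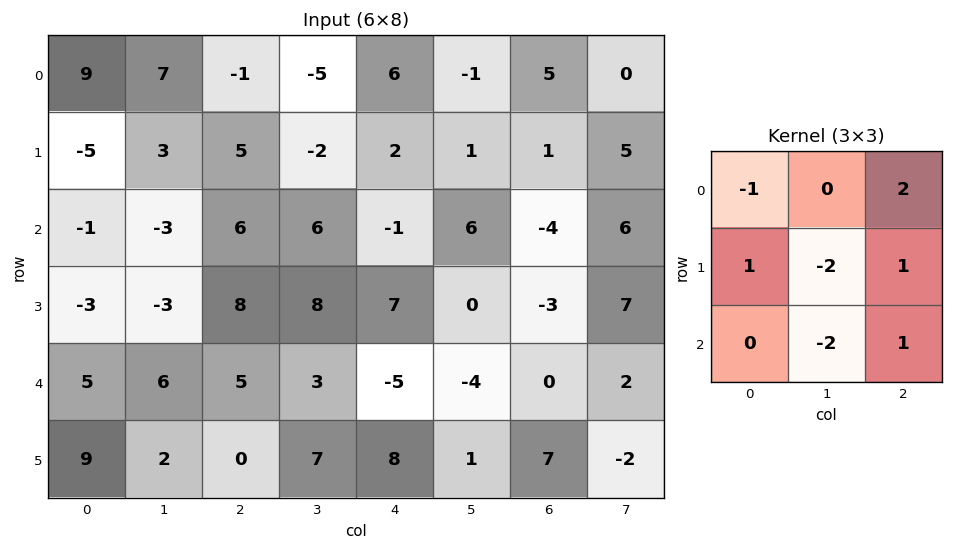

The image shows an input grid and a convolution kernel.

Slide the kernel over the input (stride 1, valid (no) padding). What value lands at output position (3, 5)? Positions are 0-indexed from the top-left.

-4

The receptive field on the input at this output position is [0 -3 7 / -4 0 2 / 1 7 -2]. Elementwise product with the kernel and sum: 0·-1 + 7·2 + -4·1 + 0·-2 + 2·1 + 7·-2 + -2·1.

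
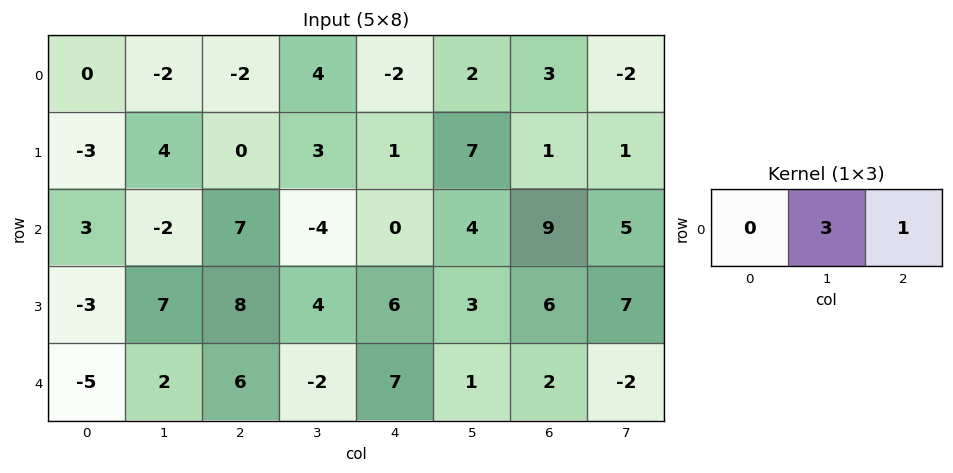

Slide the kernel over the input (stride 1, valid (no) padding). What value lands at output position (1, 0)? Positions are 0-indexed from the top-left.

The receptive field on the input at this output position is [-3 4 0]. Elementwise product with the kernel and sum: 4·3 + 0·1.

12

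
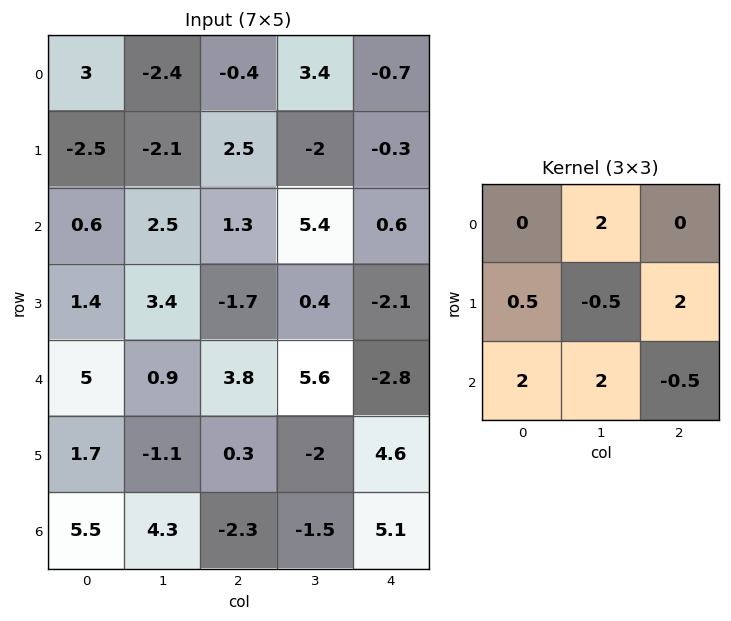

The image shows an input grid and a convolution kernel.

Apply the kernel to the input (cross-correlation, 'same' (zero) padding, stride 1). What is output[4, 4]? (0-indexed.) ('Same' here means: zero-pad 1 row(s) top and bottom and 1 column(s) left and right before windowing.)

The receptive field on the zero-padded input at this output position is [0.4 -2.1 0 / 5.6 -2.8 0 / -2 4.6 0]. Elementwise product with the kernel and sum: -2.1·2 + 5.6·0.5 + -2.8·-0.5 + 0·2 + -2·2 + 4.6·2 + 0·-0.5.

5.2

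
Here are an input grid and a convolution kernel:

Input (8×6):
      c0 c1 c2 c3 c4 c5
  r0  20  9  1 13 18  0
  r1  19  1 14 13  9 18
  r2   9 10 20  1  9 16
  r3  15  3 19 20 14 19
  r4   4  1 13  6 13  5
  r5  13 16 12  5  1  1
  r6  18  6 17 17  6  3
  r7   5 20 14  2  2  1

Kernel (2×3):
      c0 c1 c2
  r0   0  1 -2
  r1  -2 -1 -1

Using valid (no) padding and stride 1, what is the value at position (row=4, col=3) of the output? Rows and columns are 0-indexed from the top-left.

-9

The receptive field on the input at this output position is [6 13 5 / 5 1 1]. Elementwise product with the kernel and sum: 13·1 + 5·-2 + 5·-2 + 1·-1 + 1·-1.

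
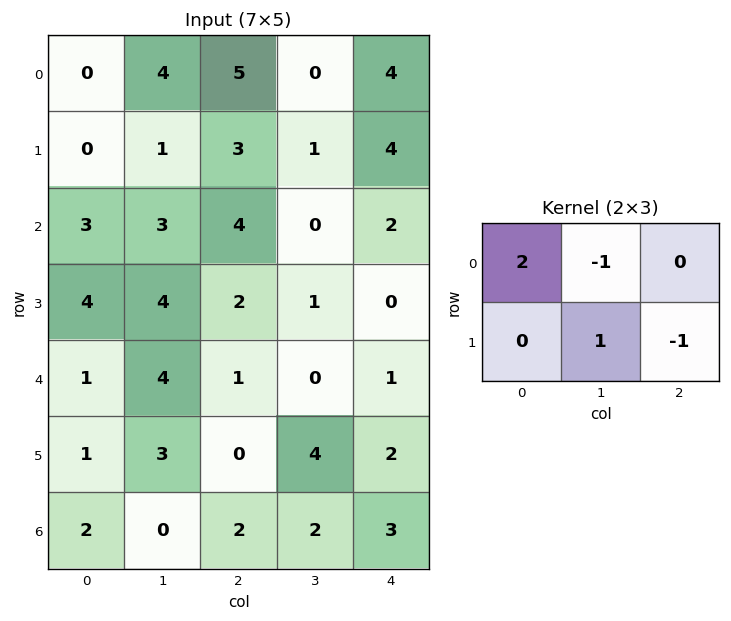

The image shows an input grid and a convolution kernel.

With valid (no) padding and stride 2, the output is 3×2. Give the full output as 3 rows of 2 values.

Output[0,0]: The receptive field on the input at this output position is [0 4 5 / 0 1 3]. Elementwise product with the kernel and sum: 0·2 + 4·-1 + 1·1 + 3·-1.
Output[0,1]: The receptive field on the input at this output position is [5 0 4 / 3 1 4]. Elementwise product with the kernel and sum: 5·2 + 0·-1 + 1·1 + 4·-1.

-6 7
5 9
1 4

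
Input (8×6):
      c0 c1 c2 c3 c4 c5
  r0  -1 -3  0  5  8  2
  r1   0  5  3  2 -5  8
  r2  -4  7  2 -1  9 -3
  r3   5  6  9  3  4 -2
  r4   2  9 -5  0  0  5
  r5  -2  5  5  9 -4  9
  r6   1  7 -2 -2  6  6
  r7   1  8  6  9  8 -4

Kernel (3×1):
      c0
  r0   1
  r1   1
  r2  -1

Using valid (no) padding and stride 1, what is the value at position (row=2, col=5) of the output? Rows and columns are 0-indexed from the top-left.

-10

The receptive field on the input at this output position is [-3 / -2 / 5]. Elementwise product with the kernel and sum: -3·1 + -2·1 + 5·-1.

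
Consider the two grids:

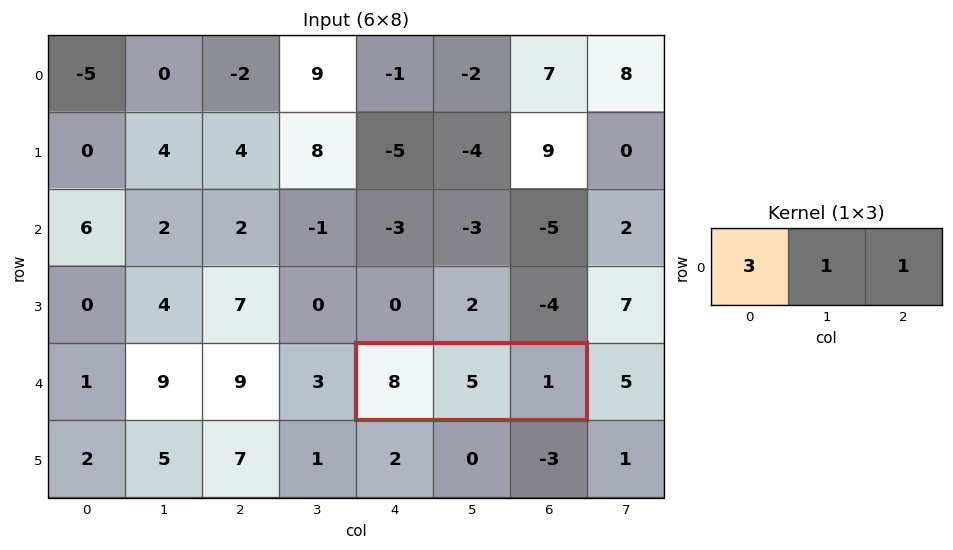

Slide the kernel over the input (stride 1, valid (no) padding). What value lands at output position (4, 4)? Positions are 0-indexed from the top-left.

The receptive field on the input at this output position is [8 5 1]. Elementwise product with the kernel and sum: 8·3 + 5·1 + 1·1.

30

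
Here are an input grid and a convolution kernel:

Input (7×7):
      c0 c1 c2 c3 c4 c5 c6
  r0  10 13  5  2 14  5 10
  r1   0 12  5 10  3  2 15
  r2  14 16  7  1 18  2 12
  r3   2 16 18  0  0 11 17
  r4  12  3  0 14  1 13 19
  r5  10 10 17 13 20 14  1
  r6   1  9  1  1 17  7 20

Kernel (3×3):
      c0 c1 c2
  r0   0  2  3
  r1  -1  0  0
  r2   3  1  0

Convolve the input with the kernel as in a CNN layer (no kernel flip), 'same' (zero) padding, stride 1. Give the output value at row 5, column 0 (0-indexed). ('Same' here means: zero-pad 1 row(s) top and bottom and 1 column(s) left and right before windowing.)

The receptive field on the zero-padded input at this output position is [0 12 3 / 0 10 10 / 0 1 9]. Elementwise product with the kernel and sum: 12·2 + 3·3 + 0·-1 + 0·3 + 1·1.

34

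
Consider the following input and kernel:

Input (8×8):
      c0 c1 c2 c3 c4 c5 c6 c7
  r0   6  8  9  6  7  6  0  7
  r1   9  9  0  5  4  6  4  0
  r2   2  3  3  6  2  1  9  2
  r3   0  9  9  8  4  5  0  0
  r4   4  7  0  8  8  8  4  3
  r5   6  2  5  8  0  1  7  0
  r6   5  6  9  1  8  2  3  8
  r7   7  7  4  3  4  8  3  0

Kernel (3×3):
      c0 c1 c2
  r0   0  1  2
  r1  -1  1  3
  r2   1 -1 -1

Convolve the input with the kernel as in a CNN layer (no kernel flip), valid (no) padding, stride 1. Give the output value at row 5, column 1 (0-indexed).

27

The receptive field on the input at this output position is [2 5 8 / 6 9 1 / 7 4 3]. Elementwise product with the kernel and sum: 5·1 + 8·2 + 6·-1 + 9·1 + 1·3 + 7·1 + 4·-1 + 3·-1.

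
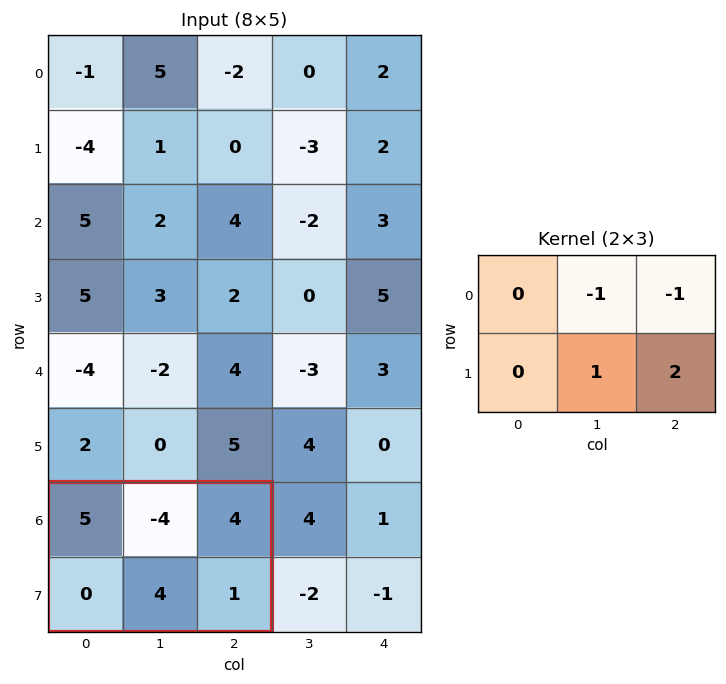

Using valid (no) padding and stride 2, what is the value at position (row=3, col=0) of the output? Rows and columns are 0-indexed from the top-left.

The receptive field on the input at this output position is [5 -4 4 / 0 4 1]. Elementwise product with the kernel and sum: -4·-1 + 4·-1 + 4·1 + 1·2.

6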